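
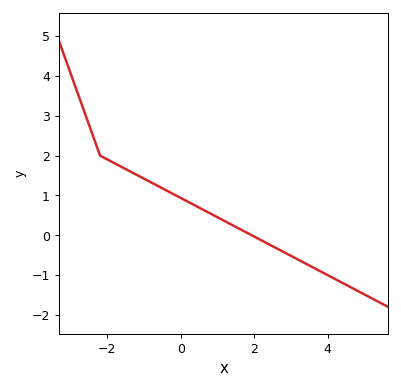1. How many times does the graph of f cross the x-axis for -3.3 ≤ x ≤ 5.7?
1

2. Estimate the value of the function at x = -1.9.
1.85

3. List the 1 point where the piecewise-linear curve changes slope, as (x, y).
(-2.2, 2)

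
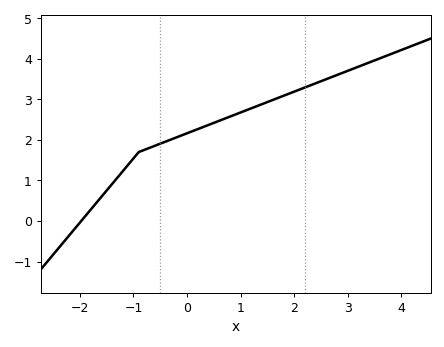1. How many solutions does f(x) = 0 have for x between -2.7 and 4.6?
1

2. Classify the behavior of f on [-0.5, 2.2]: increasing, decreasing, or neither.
increasing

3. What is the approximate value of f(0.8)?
2.57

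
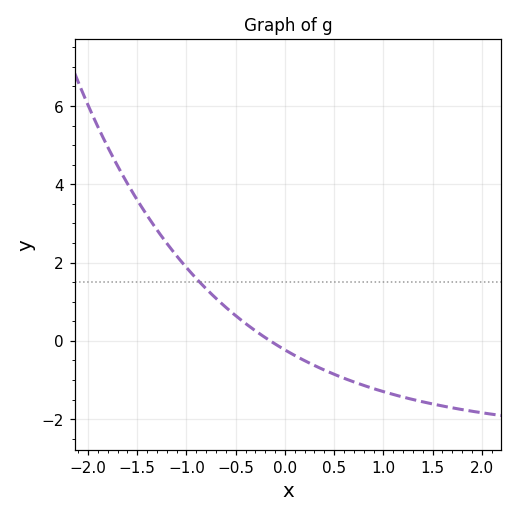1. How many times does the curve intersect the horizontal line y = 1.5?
1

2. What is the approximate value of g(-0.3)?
0.2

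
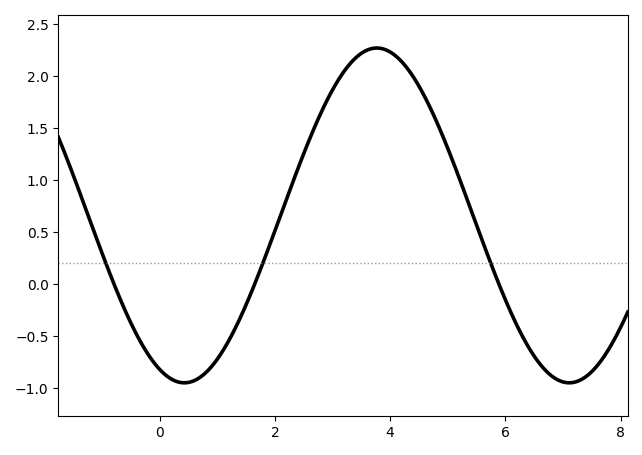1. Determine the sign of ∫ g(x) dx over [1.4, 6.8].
positive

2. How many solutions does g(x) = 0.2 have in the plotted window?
3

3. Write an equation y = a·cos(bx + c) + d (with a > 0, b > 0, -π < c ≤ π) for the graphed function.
y = 1.61cos(0.94x + 2.7) + 0.66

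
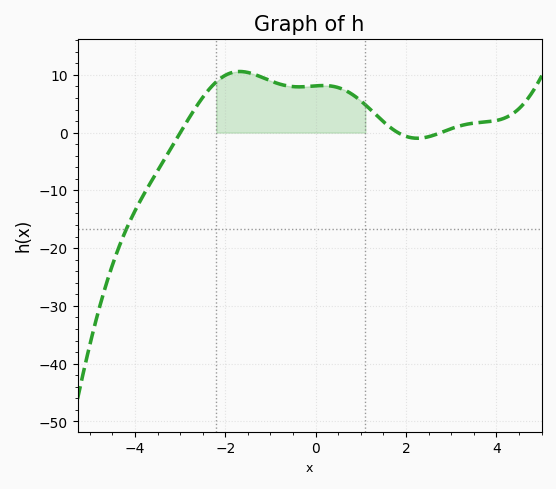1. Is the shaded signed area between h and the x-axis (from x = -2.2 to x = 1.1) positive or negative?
positive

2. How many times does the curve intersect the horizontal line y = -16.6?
1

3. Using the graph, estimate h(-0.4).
7.93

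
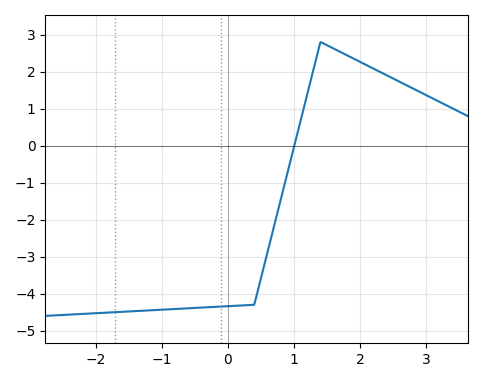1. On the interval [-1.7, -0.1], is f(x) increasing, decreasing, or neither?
increasing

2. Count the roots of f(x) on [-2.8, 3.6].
1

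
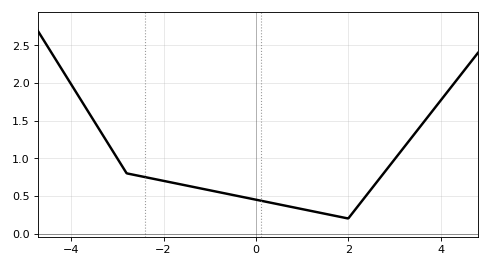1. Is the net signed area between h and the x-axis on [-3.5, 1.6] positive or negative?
positive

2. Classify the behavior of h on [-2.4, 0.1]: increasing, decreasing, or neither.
decreasing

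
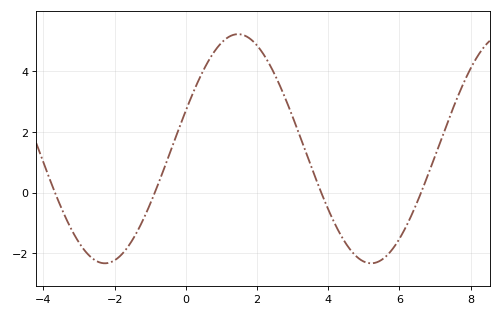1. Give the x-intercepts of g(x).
-3.68, -0.872, 3.8, 6.61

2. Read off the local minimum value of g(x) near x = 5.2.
-2.33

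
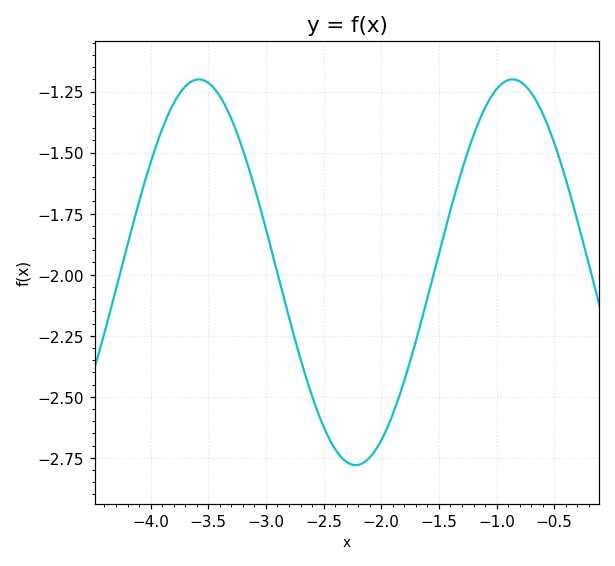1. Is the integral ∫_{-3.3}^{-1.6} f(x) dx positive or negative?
negative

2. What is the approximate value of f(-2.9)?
-2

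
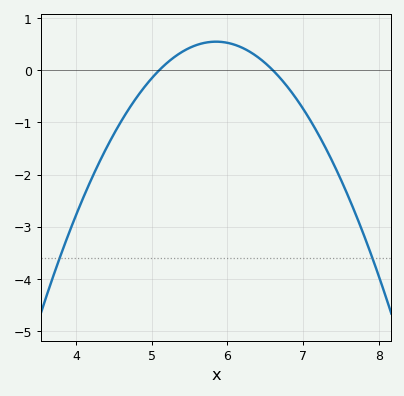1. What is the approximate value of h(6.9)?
-0.5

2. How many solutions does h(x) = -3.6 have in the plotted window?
2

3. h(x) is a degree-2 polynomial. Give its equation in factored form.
y = -0.97(x - 5.1)(x - 6.6)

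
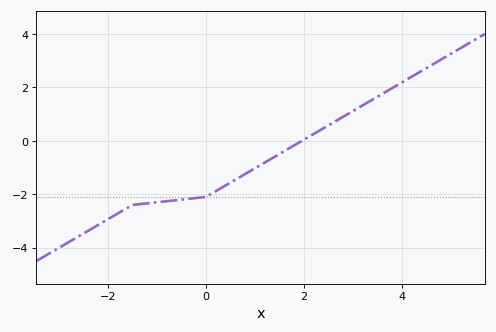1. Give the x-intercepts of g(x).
2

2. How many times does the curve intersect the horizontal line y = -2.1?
1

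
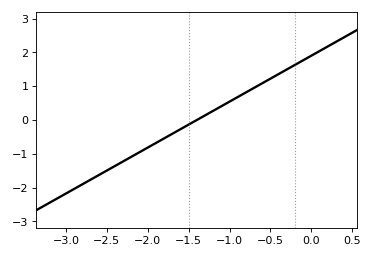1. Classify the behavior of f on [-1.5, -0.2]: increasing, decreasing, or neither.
increasing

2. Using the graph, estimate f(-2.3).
-1.22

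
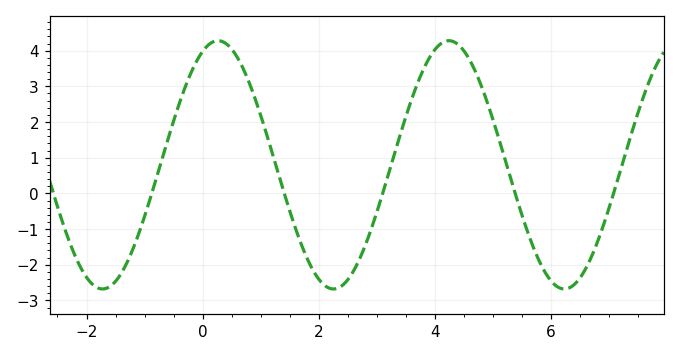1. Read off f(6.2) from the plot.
-2.68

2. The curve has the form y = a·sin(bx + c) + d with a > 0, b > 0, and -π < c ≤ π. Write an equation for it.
y = 3.48sin(1.58x + 1.15) + 0.8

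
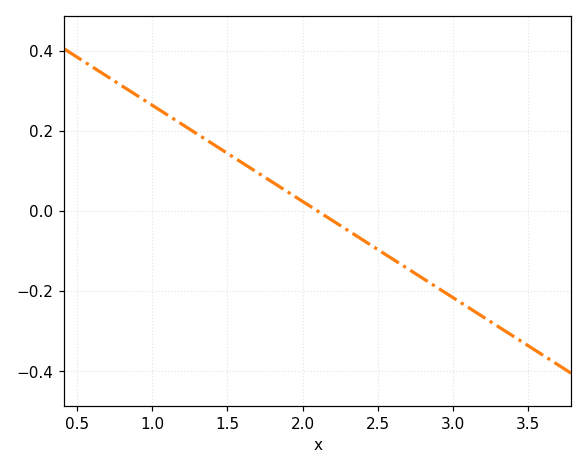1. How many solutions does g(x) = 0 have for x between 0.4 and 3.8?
1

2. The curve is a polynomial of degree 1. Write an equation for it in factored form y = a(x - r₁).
y = -0.24(x - 2.1)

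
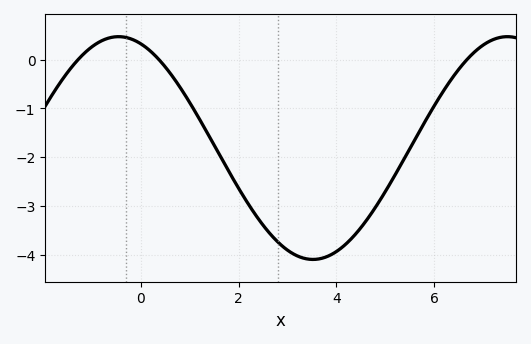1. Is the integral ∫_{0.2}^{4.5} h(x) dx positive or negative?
negative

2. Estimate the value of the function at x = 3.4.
-4.1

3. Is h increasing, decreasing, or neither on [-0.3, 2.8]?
decreasing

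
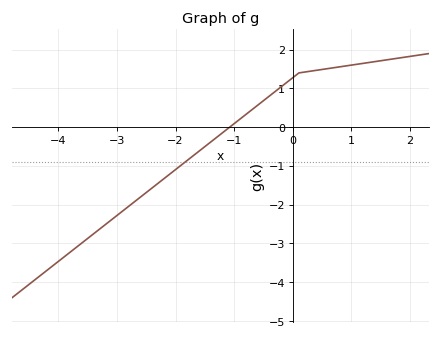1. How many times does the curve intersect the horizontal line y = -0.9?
1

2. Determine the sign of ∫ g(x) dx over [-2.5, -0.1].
negative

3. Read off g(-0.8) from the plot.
0.332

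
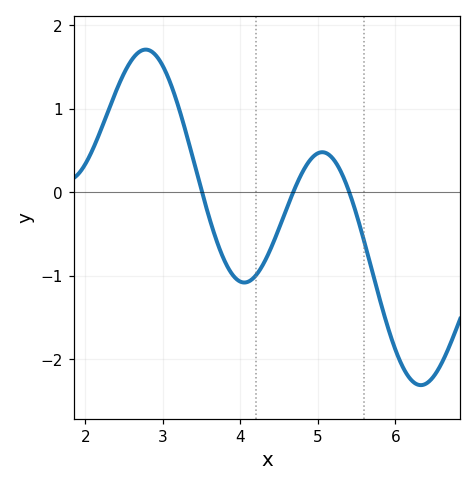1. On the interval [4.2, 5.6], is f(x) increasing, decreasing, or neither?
neither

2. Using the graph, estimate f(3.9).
-0.987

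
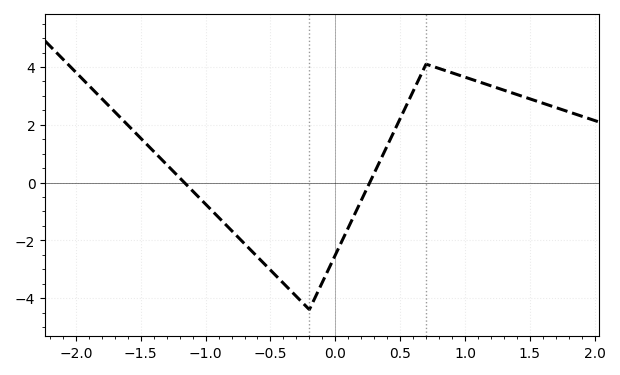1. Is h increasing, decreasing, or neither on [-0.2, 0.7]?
increasing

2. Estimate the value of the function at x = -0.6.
-2.57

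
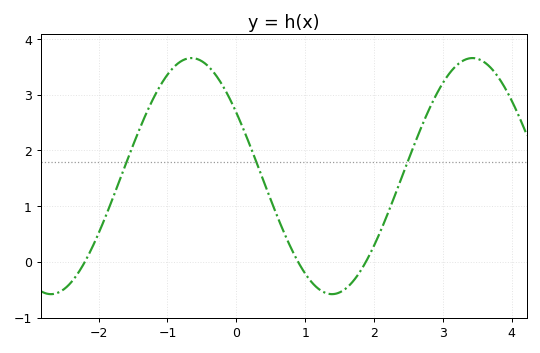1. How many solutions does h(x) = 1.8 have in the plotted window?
3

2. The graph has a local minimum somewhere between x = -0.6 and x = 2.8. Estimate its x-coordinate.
1.39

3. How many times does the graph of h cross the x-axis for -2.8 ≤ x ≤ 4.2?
3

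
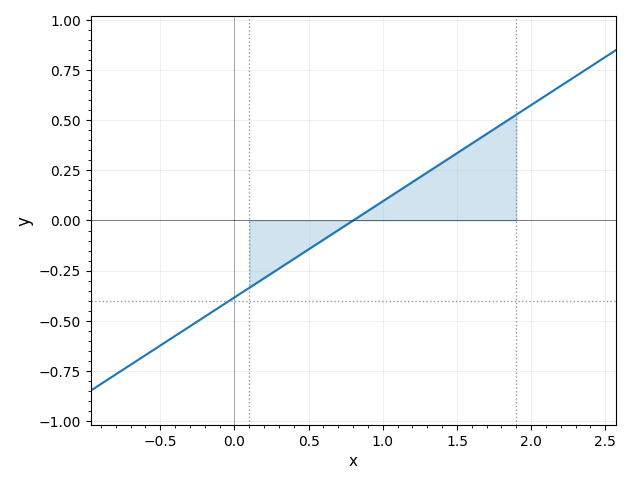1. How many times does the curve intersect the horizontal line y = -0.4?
1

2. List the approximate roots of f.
0.8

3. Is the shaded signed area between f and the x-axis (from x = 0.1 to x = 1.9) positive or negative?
positive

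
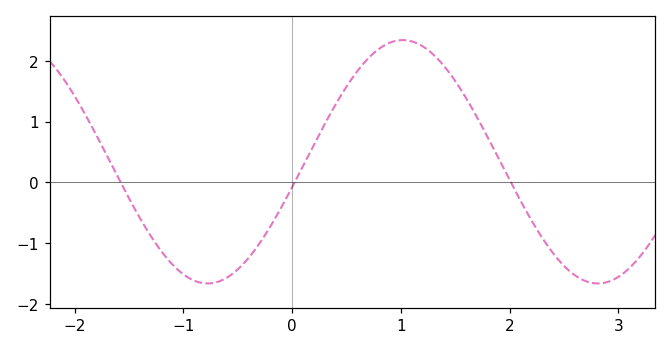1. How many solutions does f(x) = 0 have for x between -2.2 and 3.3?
3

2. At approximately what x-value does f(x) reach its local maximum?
1.02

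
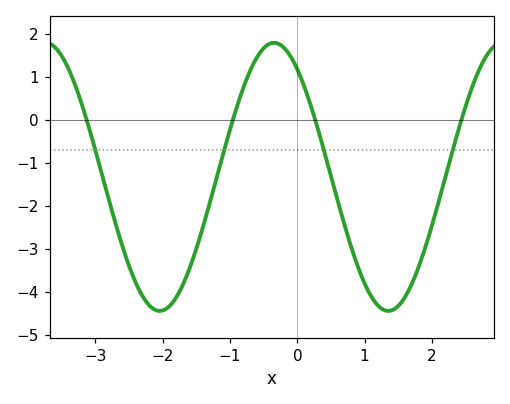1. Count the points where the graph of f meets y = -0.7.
4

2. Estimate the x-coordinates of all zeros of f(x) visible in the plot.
-3.13, -0.957, 0.265, 2.44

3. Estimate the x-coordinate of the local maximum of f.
-0.347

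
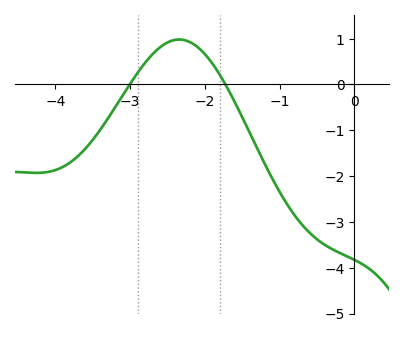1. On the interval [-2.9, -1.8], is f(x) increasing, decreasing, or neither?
neither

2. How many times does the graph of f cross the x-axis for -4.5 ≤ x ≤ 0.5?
2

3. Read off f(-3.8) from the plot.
-1.7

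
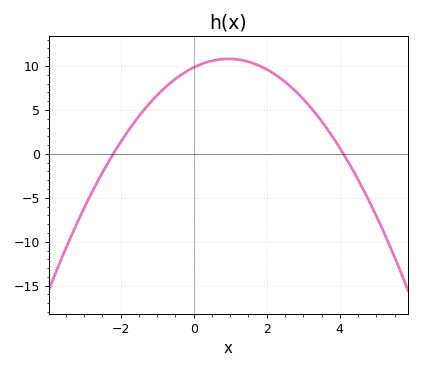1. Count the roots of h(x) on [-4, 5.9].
2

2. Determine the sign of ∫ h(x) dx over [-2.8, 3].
positive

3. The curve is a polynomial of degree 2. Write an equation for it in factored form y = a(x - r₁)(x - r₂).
y = -1.09(x + 2.2)(x - 4.1)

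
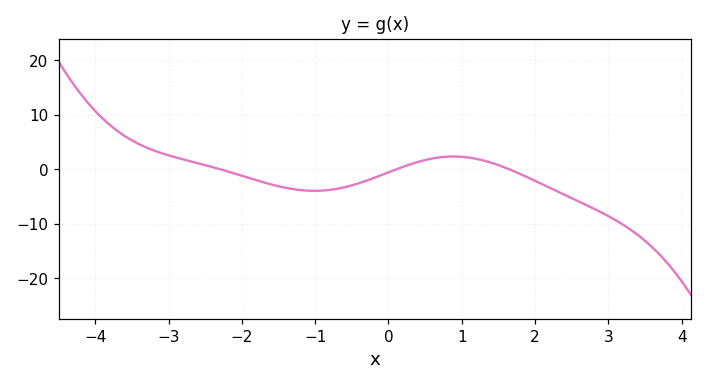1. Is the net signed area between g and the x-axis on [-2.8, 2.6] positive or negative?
negative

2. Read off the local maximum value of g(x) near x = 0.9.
2.37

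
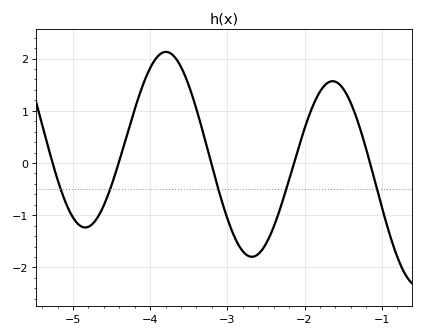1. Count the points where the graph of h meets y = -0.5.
5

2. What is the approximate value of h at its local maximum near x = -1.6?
1.57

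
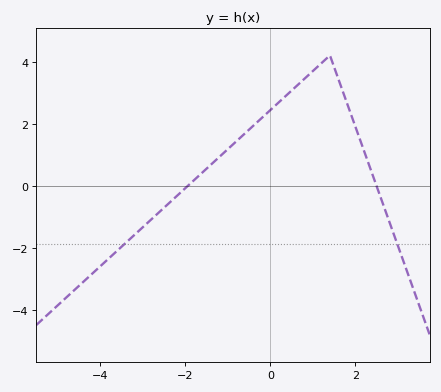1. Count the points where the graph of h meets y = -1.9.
2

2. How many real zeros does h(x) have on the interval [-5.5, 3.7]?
2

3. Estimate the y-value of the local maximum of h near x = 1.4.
4.2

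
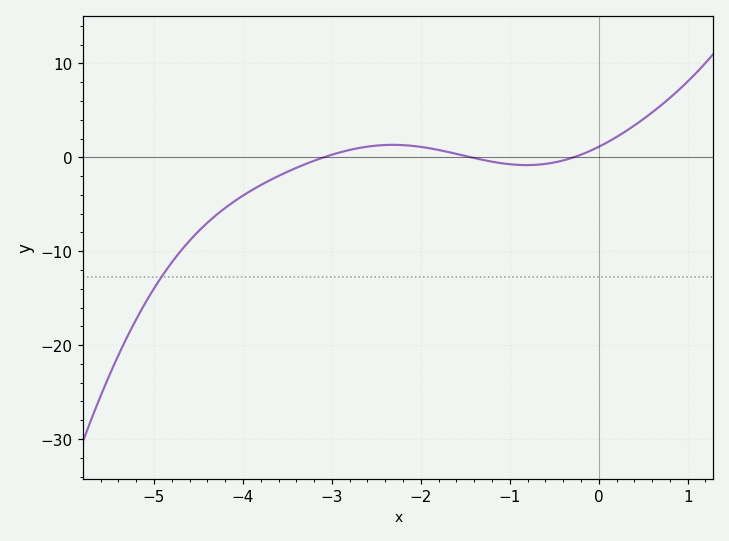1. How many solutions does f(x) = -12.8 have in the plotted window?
1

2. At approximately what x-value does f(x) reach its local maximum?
-2.31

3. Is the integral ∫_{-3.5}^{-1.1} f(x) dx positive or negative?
positive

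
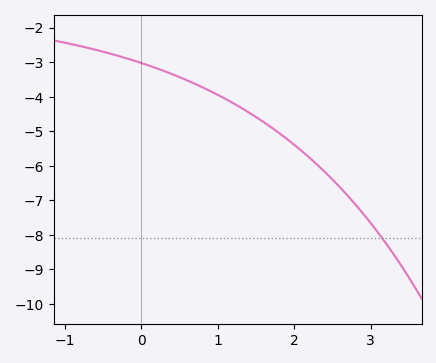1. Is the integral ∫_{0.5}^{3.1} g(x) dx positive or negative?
negative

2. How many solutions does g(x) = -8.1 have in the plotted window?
1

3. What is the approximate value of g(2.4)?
-6.2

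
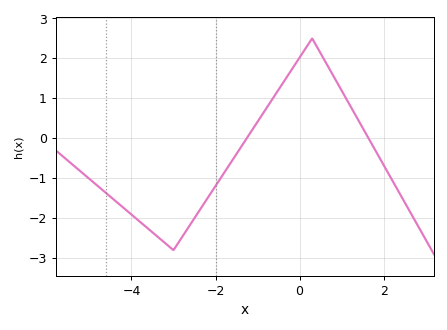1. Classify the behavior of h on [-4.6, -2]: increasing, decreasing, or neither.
neither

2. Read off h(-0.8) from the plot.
0.733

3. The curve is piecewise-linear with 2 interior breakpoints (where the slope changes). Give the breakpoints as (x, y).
(-3, -2.8); (0.3, 2.5)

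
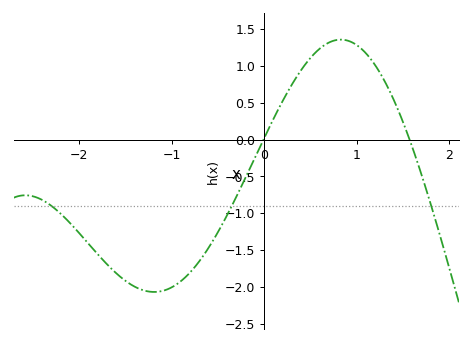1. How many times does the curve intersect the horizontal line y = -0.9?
3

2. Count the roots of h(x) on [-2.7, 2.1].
2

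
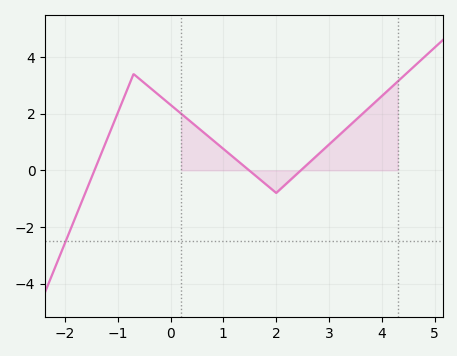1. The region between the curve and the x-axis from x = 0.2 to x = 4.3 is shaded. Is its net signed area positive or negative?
positive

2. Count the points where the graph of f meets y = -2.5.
1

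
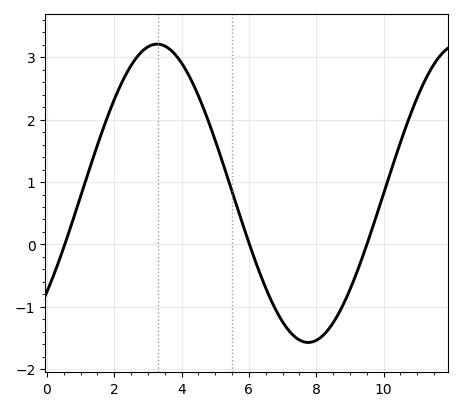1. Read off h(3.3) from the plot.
3.21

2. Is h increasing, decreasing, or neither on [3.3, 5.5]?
decreasing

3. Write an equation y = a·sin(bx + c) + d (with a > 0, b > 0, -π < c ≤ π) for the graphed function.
y = 2.39sin(0.7x - 0.72) + 0.82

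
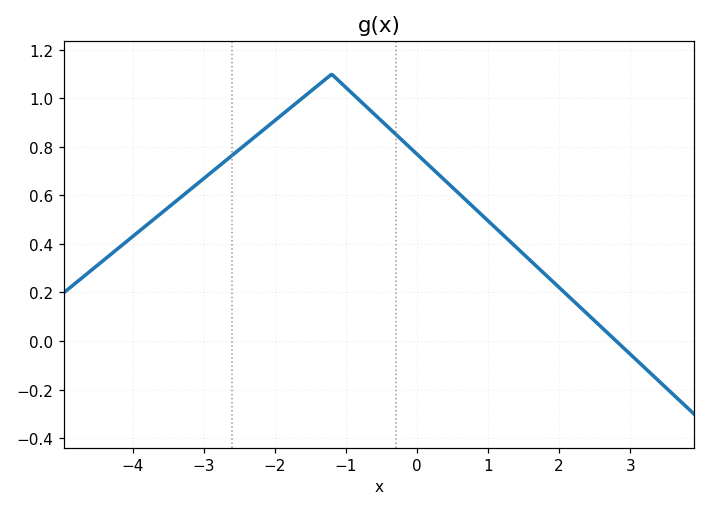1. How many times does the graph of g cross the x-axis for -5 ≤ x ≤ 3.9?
1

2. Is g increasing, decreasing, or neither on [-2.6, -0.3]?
neither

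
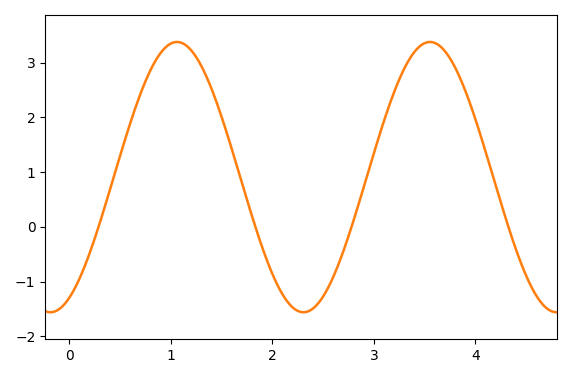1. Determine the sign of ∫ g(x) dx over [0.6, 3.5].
positive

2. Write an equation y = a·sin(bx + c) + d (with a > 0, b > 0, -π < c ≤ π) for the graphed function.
y = 2.47sin(2.52x - 1.1) + 0.91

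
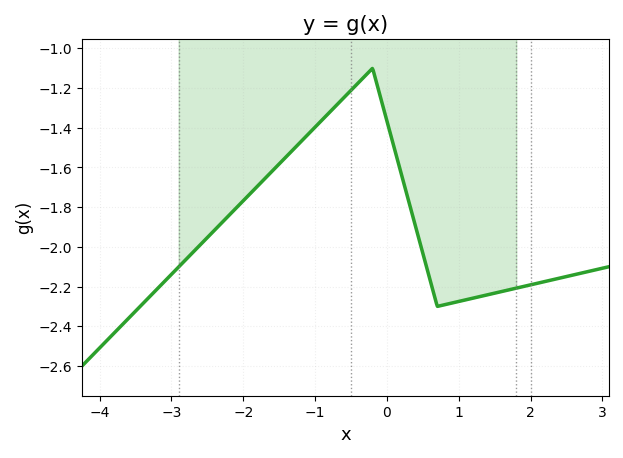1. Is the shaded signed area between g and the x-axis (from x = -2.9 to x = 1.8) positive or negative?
negative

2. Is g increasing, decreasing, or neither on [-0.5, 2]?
neither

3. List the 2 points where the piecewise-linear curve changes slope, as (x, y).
(-0.2, -1.1); (0.7, -2.3)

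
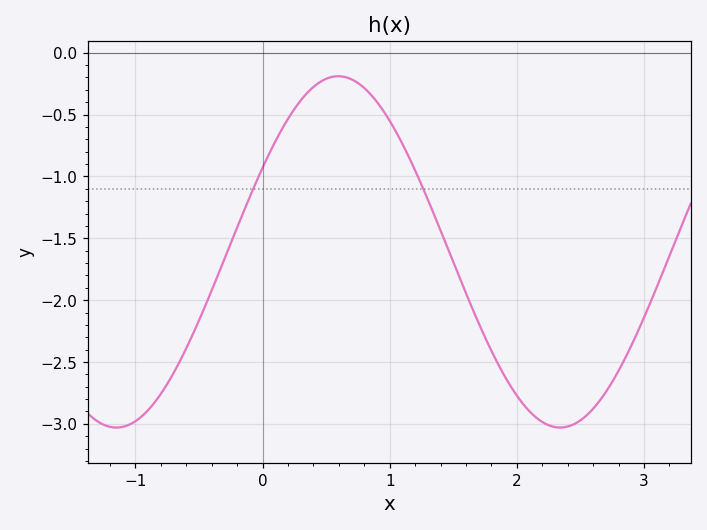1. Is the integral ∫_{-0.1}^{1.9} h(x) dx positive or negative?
negative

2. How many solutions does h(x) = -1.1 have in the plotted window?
2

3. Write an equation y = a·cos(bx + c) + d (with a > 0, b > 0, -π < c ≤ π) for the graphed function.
y = 1.42cos(1.8x - 1.1) - 1.61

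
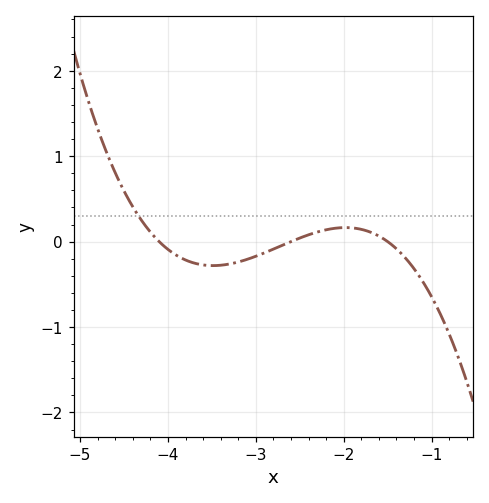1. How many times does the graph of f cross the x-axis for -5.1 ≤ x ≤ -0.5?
3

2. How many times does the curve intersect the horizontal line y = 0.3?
1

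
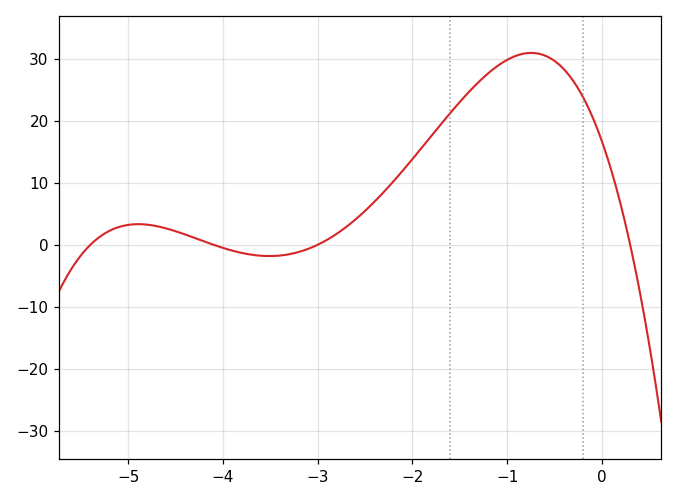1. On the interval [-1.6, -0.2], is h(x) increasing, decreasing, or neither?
neither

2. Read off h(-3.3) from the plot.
-1.52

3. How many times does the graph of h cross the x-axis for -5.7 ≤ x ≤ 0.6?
4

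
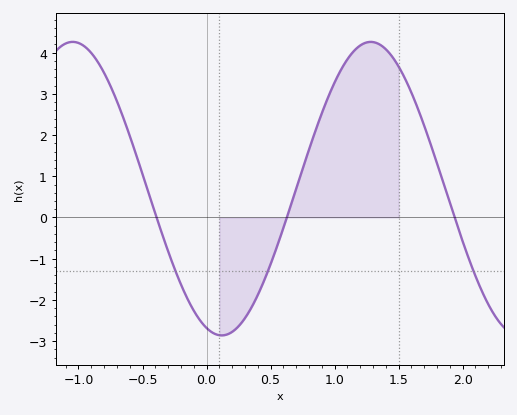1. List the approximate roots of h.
-0.39, 0.627, 1.94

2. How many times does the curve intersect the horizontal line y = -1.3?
3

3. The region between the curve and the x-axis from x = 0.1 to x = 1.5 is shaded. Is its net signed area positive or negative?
positive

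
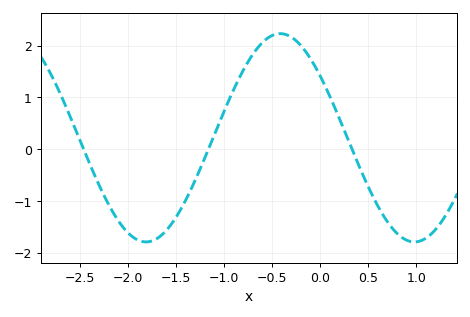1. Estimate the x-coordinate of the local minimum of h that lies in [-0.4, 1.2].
0.98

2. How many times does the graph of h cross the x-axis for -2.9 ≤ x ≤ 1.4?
3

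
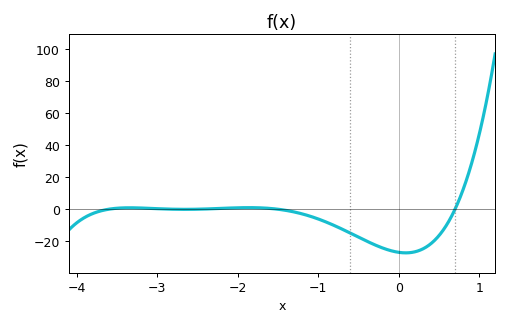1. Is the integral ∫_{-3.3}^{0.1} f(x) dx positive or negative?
negative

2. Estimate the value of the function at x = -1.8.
0.964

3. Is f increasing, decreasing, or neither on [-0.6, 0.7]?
neither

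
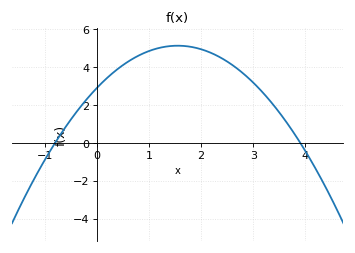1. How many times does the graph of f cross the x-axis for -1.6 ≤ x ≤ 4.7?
2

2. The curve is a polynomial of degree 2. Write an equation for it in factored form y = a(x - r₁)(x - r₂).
y = -0.93(x + 0.8)(x - 3.9)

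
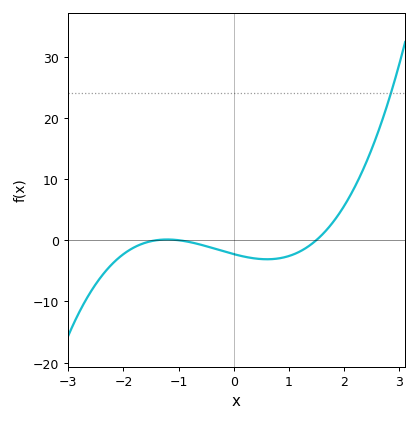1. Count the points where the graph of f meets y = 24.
1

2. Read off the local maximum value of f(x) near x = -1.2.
0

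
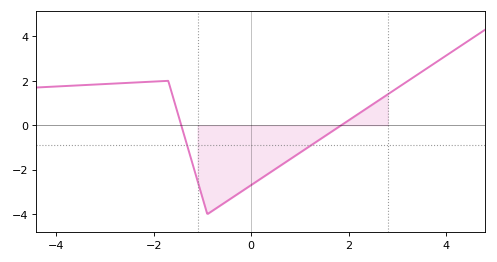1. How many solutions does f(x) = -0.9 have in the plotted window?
2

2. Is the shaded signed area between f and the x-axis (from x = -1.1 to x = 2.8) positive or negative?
negative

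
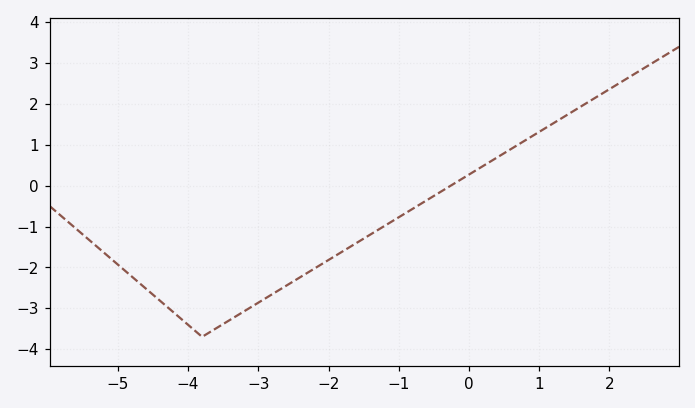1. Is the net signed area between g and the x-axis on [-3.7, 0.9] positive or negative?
negative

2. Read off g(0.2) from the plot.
0.481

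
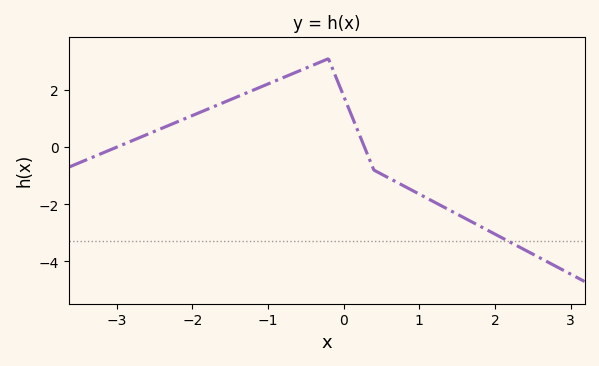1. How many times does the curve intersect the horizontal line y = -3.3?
1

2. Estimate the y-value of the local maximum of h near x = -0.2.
3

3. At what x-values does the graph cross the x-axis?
-3, 0.3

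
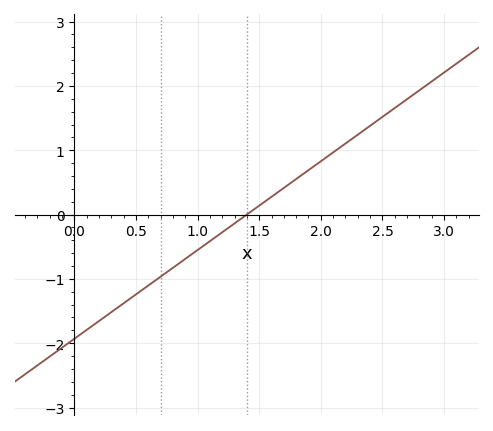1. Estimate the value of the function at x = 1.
-0.6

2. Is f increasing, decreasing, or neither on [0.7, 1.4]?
increasing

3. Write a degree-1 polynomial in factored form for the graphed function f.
y = 1.38(x - 1.4)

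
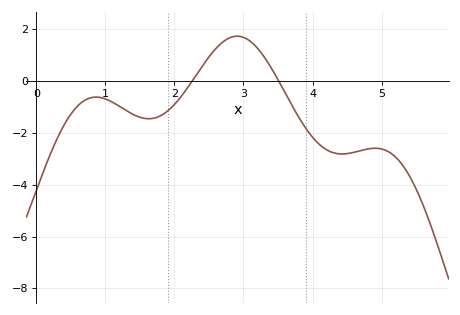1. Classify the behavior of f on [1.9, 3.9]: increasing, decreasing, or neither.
neither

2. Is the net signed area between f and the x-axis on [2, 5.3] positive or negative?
negative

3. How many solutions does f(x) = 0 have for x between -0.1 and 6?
2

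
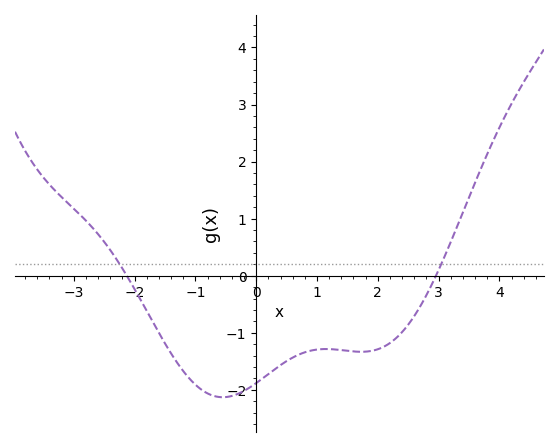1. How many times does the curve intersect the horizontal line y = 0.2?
2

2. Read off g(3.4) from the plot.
1.1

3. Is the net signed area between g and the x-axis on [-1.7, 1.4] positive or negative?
negative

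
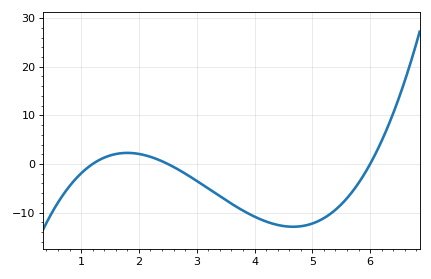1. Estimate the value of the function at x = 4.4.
-13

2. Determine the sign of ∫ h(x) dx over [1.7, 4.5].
negative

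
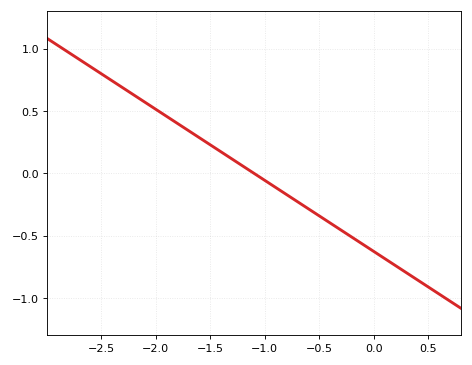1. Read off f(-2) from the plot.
0.513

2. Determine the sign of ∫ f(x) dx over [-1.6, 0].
negative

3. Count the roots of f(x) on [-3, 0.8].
1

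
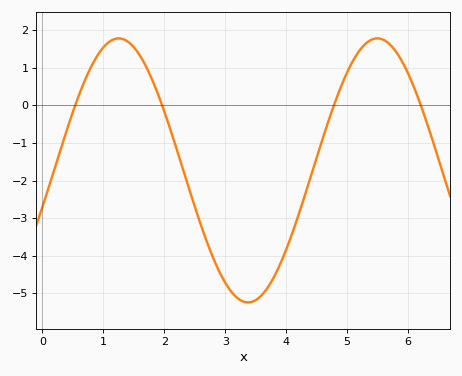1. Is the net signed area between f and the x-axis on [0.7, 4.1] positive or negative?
negative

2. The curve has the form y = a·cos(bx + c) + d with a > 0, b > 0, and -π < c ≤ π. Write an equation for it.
y = 3.51cos(1.5x - 1.9) - 1.73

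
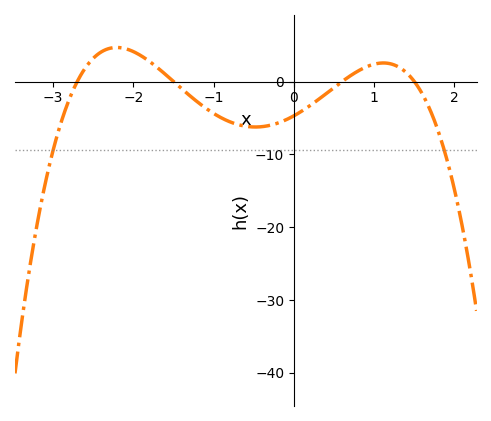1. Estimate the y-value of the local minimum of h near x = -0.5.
-6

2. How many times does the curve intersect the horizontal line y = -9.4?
2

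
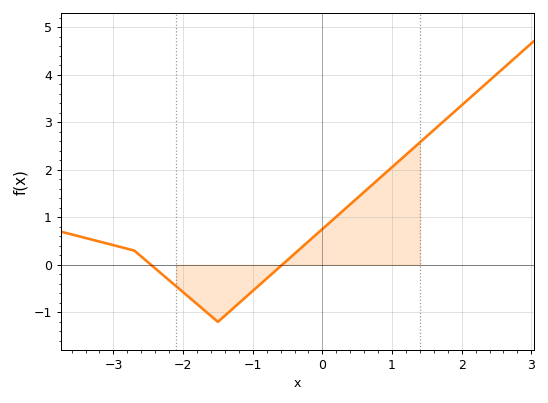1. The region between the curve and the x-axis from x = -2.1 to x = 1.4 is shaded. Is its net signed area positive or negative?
positive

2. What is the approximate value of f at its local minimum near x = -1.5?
-1.2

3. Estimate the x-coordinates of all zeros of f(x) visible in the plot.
-2.46, -0.578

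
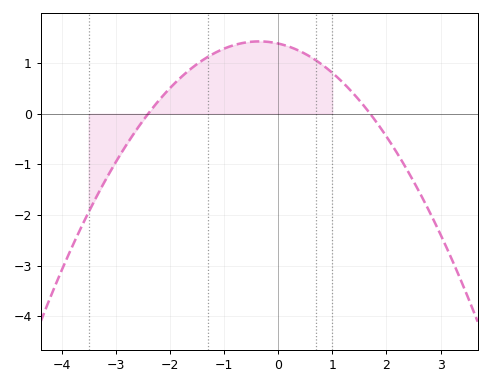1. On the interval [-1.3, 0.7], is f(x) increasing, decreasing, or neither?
neither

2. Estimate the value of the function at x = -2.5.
-0.1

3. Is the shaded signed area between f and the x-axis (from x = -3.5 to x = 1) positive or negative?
positive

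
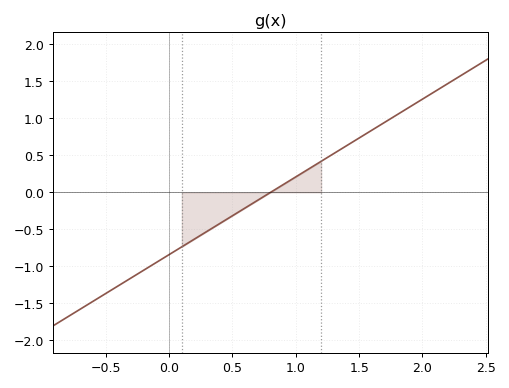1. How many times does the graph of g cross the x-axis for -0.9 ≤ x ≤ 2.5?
1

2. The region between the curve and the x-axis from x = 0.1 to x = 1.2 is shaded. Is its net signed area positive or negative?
negative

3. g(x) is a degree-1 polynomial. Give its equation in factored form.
y = 1.05(x - 0.8)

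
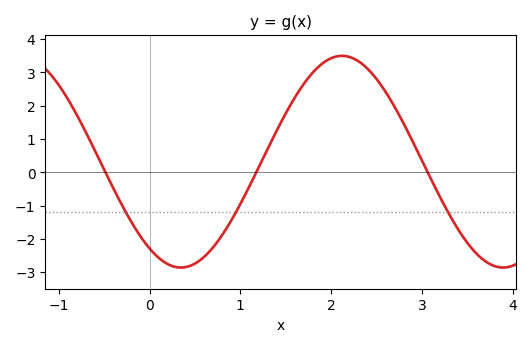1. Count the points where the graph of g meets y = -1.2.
3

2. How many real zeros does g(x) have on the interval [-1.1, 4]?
3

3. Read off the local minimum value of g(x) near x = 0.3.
-2.86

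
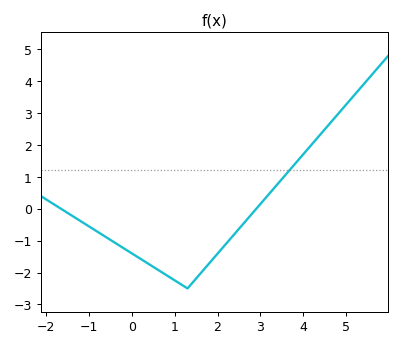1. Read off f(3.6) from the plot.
1.1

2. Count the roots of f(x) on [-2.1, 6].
2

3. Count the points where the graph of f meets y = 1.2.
1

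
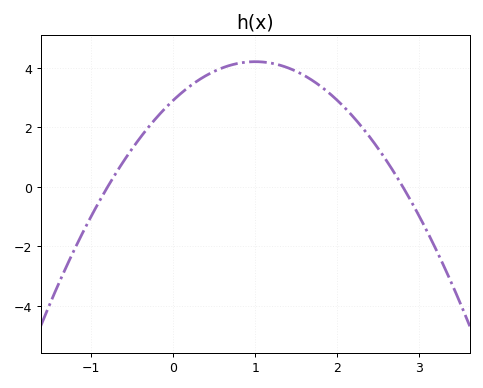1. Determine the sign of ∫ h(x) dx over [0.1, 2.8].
positive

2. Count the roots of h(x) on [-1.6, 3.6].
2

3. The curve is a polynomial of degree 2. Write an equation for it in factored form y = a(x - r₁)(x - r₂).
y = -1.3(x + 0.8)(x - 2.8)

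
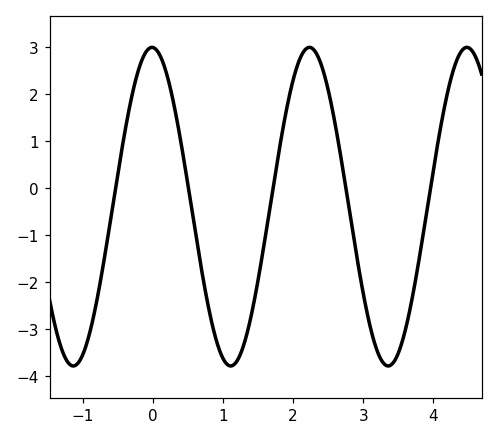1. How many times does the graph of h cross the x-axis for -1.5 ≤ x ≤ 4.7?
5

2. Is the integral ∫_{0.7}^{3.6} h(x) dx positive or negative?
negative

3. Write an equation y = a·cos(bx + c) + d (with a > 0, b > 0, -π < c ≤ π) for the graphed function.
y = 3.39cos(2.8x + 0.03) - 0.39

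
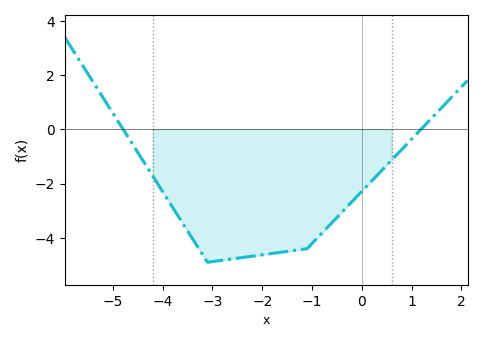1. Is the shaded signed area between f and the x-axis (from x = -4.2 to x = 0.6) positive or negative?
negative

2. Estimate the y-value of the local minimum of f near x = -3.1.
-4.9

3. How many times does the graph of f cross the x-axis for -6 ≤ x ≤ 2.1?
2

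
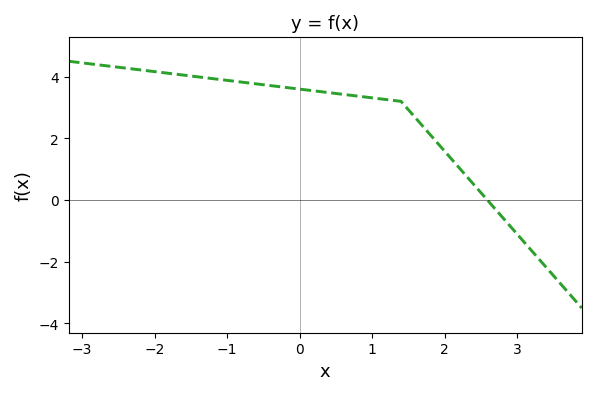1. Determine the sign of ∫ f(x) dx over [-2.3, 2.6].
positive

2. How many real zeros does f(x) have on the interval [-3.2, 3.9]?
1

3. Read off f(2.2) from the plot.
1.05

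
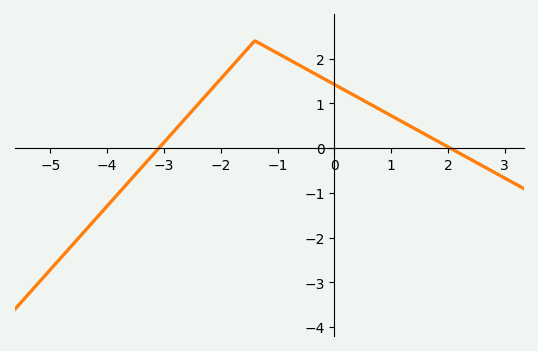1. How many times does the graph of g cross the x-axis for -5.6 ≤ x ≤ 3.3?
2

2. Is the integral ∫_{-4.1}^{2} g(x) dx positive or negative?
positive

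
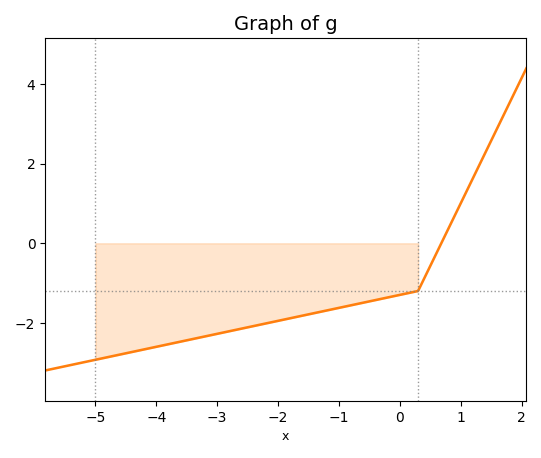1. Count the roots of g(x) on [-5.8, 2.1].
1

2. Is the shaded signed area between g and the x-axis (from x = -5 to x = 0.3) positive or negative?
negative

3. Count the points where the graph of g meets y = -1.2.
1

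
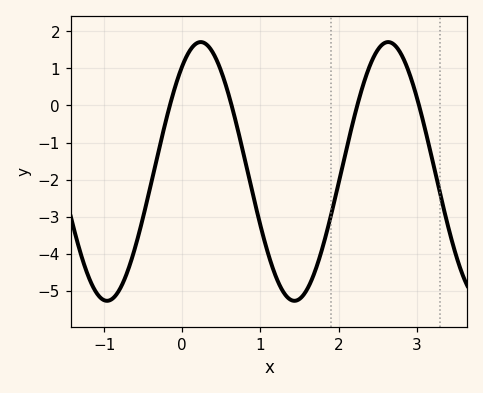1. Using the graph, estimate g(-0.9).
-5.22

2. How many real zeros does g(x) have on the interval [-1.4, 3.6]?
4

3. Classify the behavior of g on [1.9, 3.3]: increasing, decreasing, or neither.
neither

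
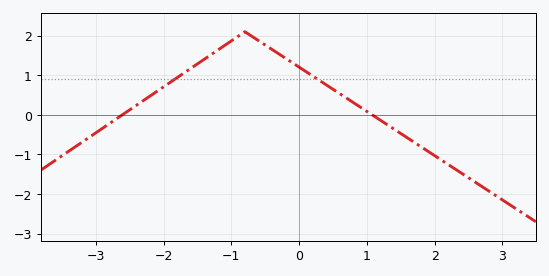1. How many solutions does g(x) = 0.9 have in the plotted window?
2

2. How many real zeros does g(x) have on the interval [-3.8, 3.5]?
2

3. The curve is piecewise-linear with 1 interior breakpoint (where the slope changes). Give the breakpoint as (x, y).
(-0.8, 2.1)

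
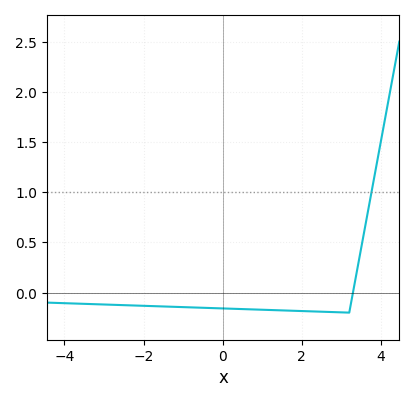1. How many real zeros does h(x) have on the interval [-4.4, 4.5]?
1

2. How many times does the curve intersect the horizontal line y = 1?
1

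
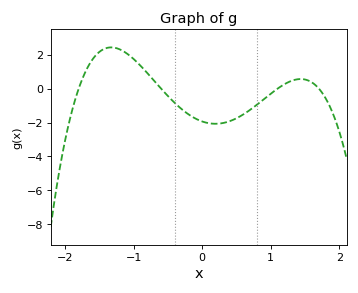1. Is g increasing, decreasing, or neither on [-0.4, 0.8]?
neither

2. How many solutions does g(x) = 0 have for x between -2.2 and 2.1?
4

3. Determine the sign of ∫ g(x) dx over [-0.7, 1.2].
negative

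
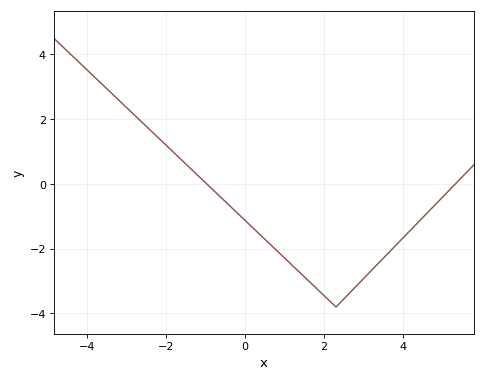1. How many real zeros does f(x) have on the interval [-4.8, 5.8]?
2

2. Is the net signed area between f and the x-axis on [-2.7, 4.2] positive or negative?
negative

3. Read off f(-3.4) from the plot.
2.82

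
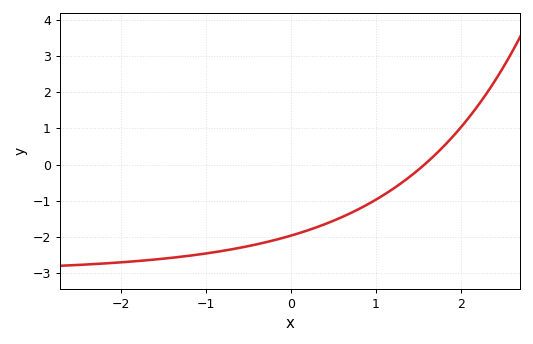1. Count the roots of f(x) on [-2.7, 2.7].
1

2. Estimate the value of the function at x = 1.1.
-0.823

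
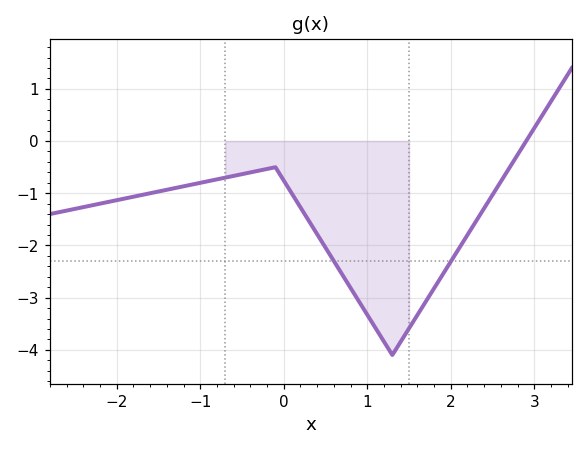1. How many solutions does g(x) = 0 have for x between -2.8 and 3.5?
1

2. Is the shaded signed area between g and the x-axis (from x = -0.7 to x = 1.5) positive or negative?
negative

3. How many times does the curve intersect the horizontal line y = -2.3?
2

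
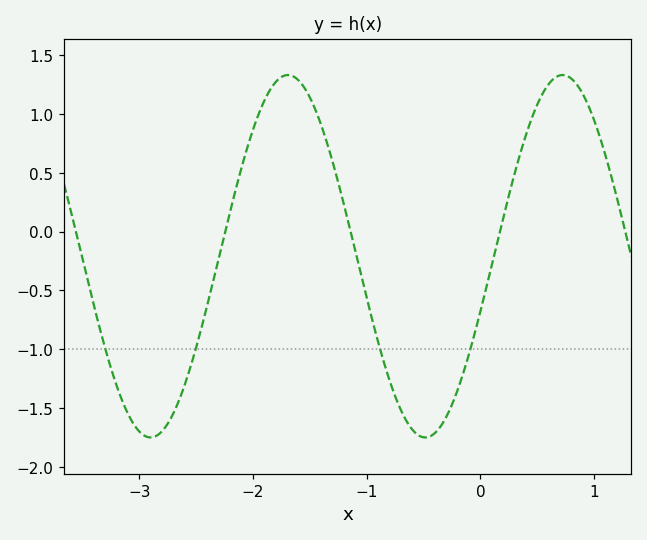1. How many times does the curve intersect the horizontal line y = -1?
4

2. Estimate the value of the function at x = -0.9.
-0.936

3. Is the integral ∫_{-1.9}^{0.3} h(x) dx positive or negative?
negative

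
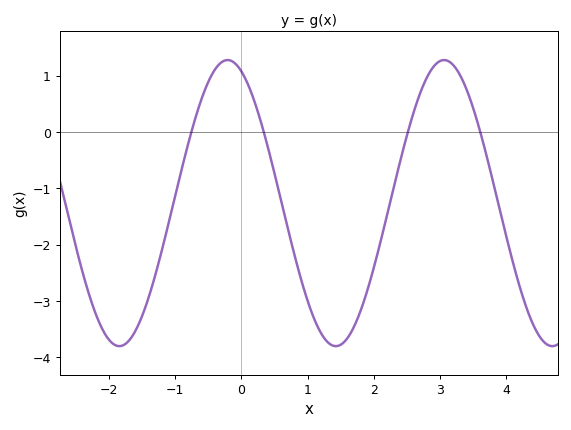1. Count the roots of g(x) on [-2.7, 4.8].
4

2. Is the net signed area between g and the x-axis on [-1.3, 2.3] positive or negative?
negative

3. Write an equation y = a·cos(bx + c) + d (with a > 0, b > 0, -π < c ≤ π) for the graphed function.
y = 2.54cos(1.9x + 0.4) - 1.26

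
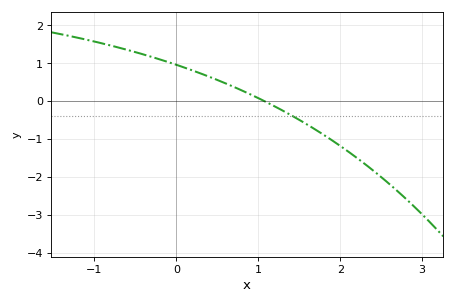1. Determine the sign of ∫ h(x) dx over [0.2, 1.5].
positive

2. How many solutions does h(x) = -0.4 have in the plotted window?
1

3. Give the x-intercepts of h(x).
1.08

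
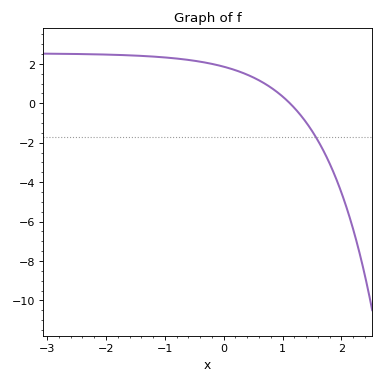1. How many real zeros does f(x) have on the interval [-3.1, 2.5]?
1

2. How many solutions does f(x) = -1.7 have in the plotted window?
1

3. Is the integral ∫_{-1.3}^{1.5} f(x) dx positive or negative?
positive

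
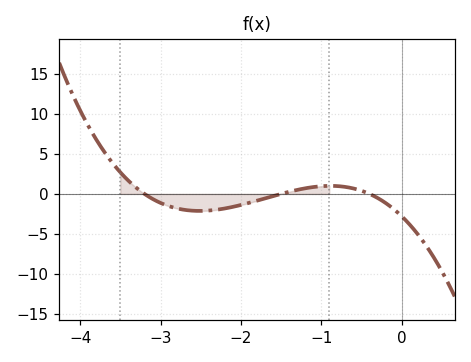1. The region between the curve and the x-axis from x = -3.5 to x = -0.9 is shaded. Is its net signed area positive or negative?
negative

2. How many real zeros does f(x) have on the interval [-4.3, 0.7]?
3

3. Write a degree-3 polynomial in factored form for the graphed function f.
y = -1.45(x + 3.2)(x + 1.5)(x + 0.4)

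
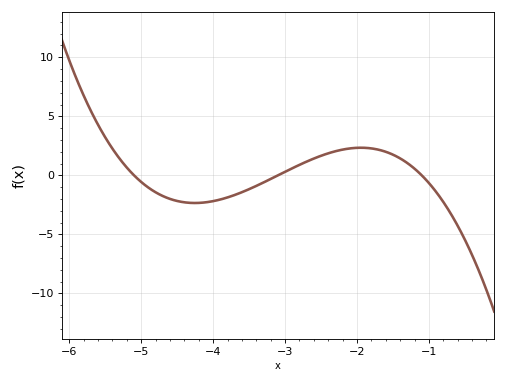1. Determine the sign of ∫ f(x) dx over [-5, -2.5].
negative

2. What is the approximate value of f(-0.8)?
-2.5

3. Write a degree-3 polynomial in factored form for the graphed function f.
y = -0.76(x + 5.1)(x + 3.1)(x + 1.1)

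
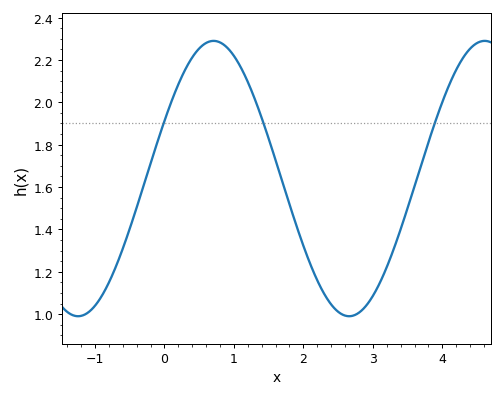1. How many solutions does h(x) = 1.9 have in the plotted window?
3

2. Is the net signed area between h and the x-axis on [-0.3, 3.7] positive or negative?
positive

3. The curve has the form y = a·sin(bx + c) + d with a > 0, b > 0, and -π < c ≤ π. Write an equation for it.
y = 0.65sin(1.61x + 0.432) + 1.64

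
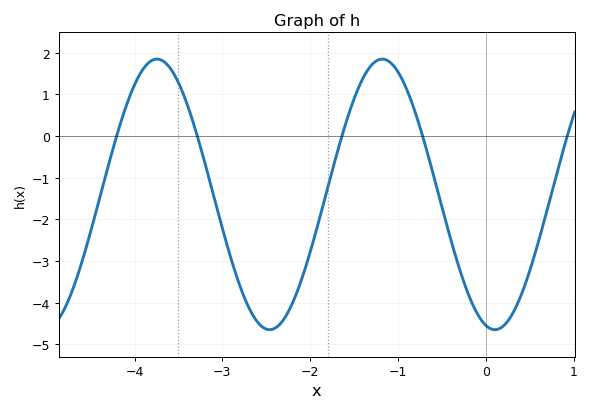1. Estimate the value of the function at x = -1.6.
0.3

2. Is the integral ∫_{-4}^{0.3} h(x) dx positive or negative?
negative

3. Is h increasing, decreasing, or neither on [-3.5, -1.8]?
neither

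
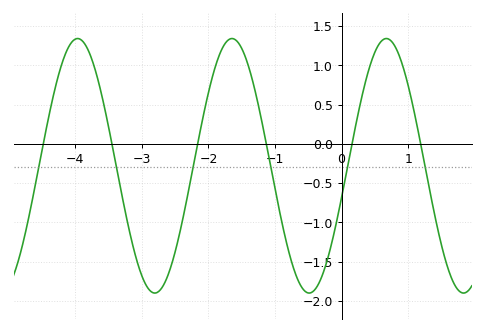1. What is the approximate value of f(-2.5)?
-1.4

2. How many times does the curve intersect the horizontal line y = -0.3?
6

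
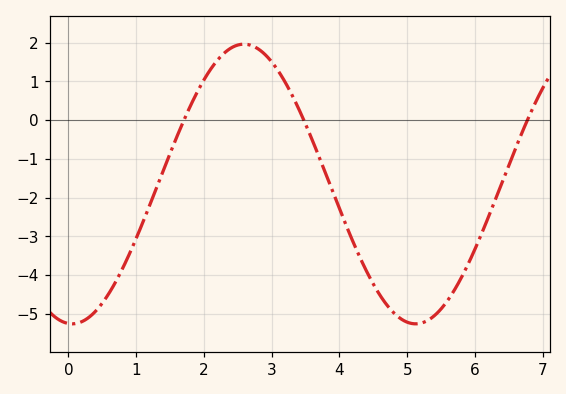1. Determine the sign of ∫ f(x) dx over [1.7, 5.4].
negative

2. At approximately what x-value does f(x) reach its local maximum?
2.59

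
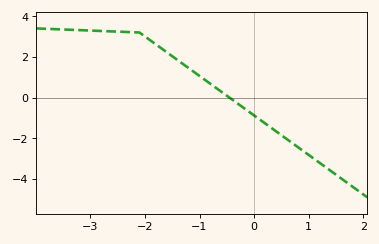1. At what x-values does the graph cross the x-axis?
-0.452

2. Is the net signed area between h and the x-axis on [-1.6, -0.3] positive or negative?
positive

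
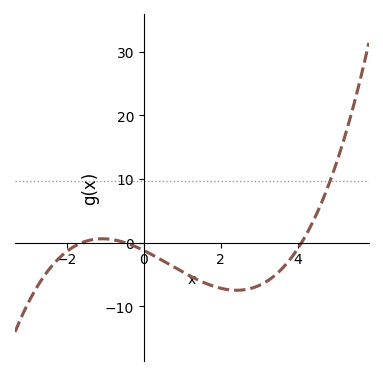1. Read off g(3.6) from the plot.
-4.05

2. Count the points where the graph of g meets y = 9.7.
1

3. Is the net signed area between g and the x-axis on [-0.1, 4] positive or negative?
negative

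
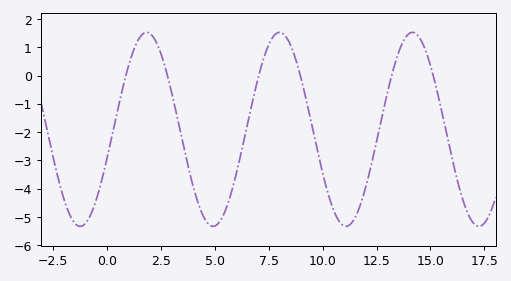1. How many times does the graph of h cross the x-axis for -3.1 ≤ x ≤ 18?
6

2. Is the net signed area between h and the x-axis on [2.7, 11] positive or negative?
negative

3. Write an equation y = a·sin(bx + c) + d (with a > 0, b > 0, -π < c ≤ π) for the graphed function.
y = 3.43sin(1.02x - 0.31) - 1.9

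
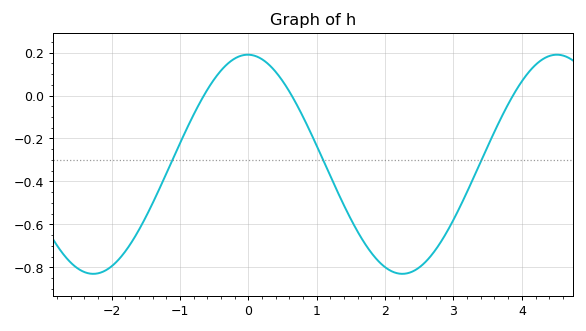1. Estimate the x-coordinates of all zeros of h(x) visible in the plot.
-0.6, 0.6, 3.8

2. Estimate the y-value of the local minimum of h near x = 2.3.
-0.82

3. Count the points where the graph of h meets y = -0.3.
3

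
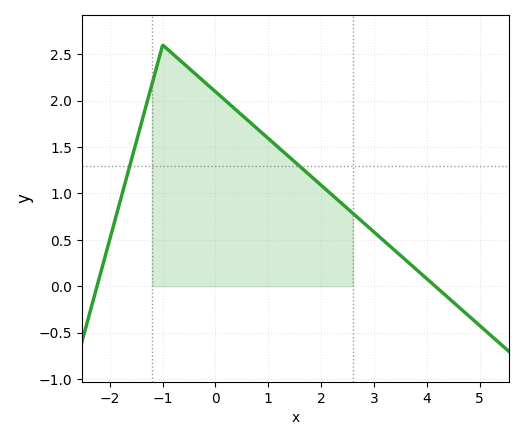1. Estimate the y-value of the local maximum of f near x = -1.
2.6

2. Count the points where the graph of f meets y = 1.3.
2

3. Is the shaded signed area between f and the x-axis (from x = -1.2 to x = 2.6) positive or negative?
positive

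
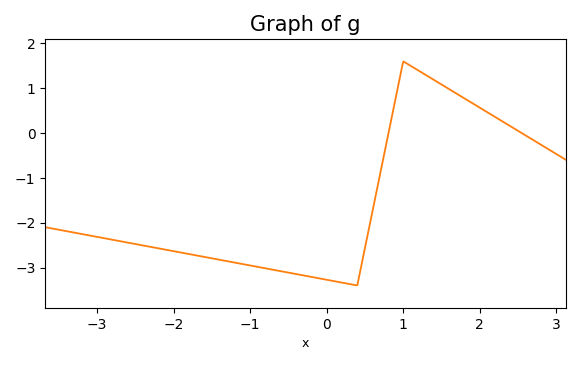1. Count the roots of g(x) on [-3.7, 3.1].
2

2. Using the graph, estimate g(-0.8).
-3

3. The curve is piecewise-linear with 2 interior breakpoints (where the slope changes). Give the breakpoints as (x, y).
(0.4, -3.4); (1, 1.6)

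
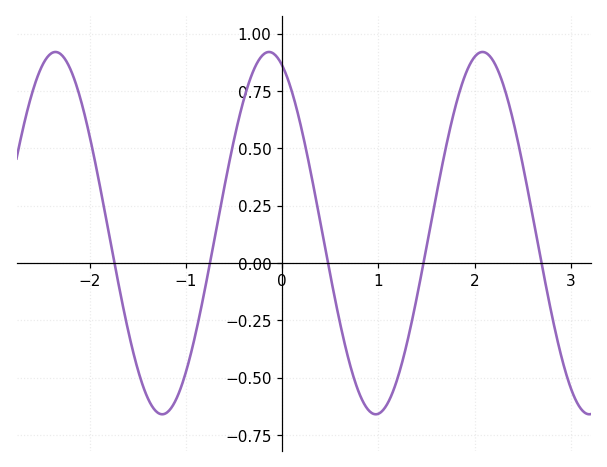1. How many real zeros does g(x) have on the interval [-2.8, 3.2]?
5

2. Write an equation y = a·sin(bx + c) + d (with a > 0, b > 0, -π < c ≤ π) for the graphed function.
y = 0.79sin(2.8x + 2) + 0.13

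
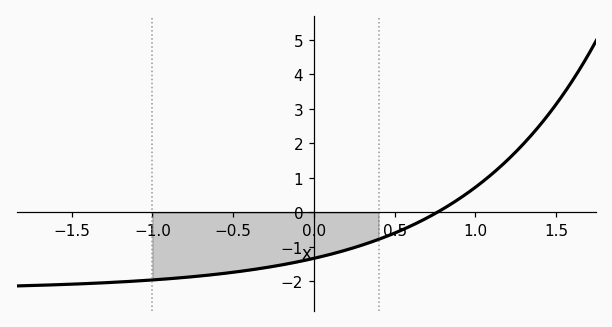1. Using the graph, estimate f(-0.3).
-1.6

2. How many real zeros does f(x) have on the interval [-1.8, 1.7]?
1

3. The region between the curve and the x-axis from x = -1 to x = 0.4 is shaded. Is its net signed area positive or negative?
negative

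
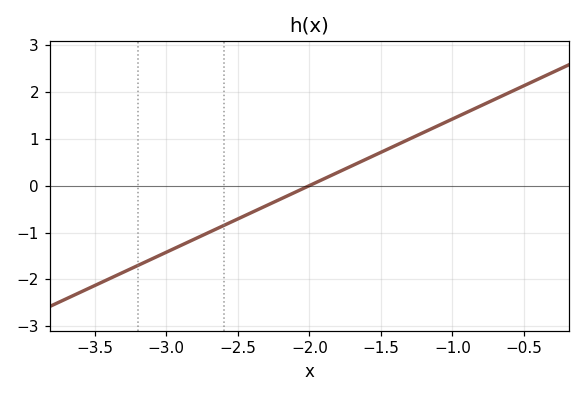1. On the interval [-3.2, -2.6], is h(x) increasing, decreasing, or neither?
increasing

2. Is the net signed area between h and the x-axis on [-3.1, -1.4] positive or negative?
negative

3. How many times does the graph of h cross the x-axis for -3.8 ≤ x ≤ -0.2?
1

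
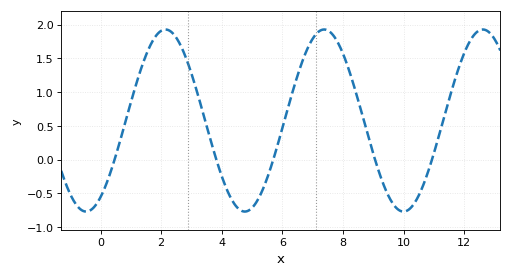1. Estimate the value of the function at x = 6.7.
1.5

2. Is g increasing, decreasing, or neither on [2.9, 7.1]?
neither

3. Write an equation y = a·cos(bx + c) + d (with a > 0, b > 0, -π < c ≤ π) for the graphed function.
y = 1.35cos(1.2x - 2.6) + 0.58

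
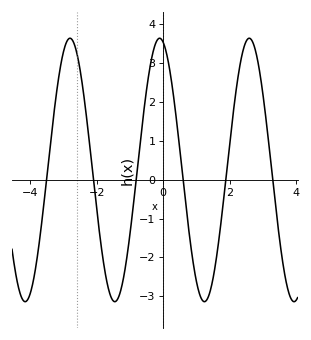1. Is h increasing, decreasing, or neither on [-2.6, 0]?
neither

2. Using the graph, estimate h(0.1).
3.25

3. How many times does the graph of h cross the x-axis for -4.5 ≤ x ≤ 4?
6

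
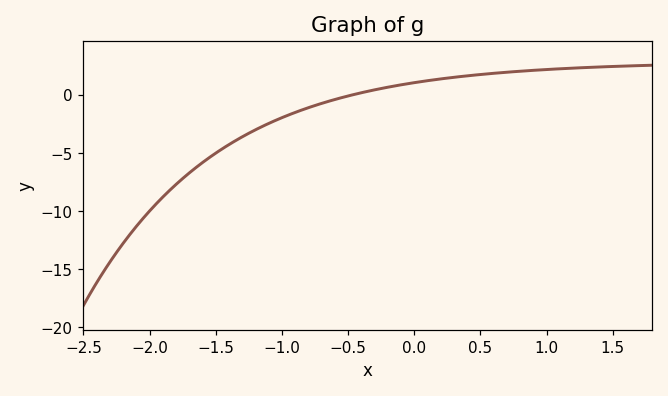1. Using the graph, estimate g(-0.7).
-0.724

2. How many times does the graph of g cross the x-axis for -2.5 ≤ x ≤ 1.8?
1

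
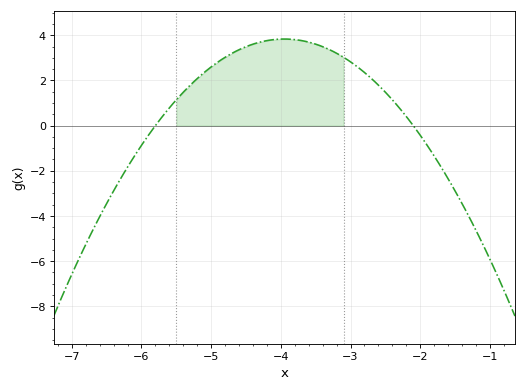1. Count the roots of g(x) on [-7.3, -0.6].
2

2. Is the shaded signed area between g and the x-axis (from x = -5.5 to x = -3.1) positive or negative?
positive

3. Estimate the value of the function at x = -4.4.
3.61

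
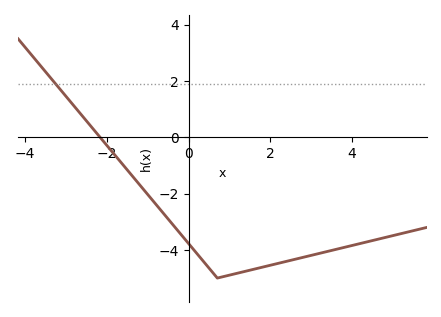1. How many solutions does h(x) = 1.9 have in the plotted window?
1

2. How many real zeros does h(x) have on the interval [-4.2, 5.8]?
1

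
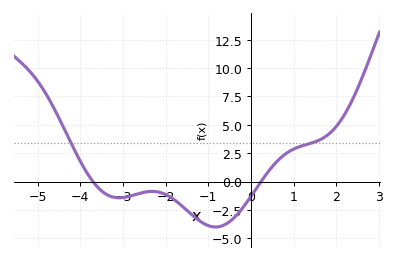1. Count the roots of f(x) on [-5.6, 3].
2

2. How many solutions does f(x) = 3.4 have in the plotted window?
2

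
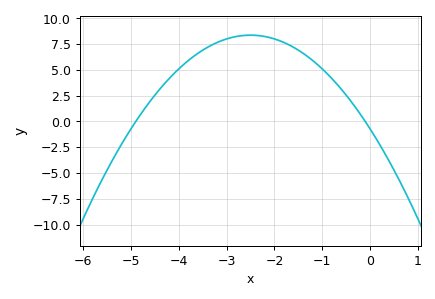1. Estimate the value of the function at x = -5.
-0.5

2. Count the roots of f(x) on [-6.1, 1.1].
2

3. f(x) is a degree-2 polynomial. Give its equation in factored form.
y = -1.45(x + 4.9)(x + 0.1)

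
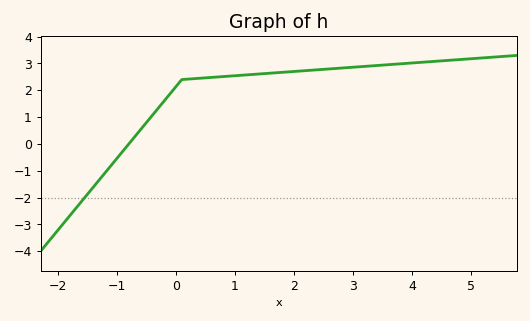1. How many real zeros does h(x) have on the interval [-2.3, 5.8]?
1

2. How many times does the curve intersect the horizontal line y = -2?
1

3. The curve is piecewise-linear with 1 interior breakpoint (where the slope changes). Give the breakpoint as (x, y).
(0.1, 2.4)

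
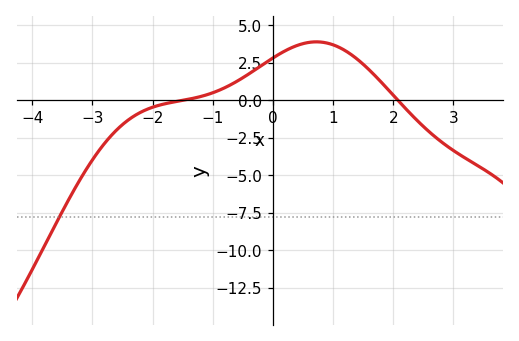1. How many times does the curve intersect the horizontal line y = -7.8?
1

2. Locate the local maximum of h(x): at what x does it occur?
0.8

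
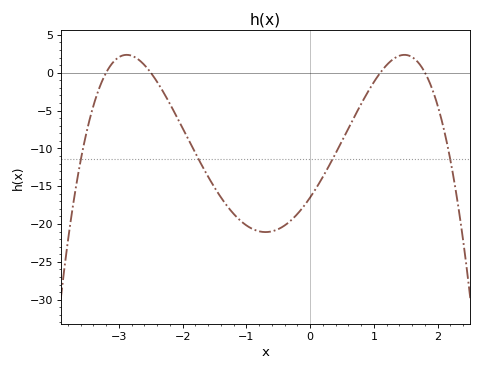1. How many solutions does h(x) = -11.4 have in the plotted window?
4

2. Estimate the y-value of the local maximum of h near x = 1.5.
2.5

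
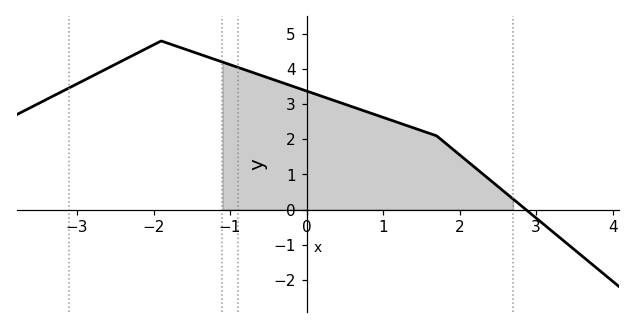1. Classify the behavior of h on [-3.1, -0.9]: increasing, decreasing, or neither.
neither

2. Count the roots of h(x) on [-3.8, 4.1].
1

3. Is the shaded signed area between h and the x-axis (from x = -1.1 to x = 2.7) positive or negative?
positive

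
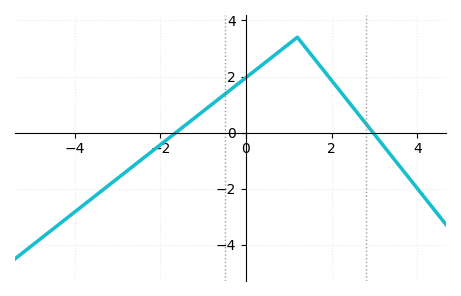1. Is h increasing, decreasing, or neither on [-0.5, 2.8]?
neither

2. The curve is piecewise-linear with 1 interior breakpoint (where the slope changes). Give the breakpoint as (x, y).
(1.2, 3.4)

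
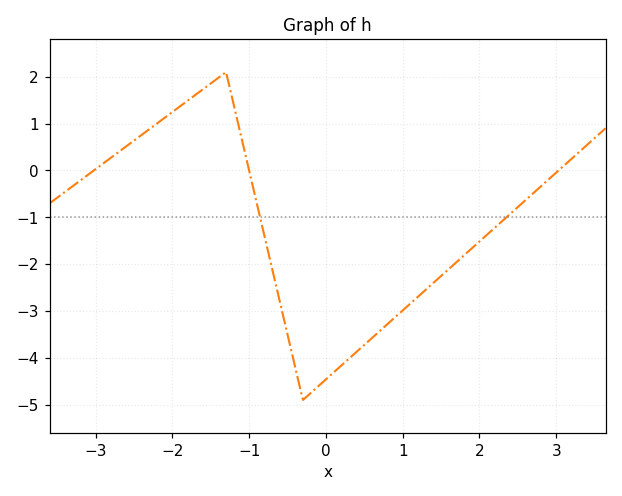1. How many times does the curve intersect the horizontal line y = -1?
2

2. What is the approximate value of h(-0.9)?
-0.7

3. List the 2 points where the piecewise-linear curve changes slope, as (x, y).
(-1.3, 2.1); (-0.3, -4.9)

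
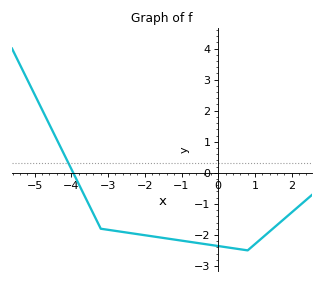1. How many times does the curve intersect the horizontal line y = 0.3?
1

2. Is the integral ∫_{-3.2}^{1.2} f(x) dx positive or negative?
negative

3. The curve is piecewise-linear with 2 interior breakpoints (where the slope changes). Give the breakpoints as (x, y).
(-3.2, -1.8); (0.8, -2.5)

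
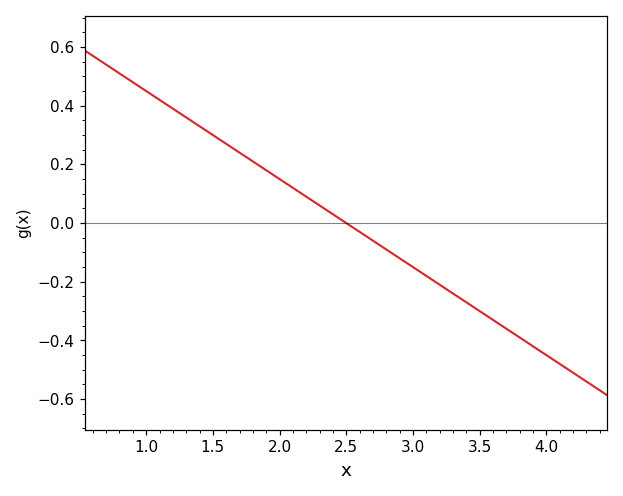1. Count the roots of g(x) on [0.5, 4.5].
1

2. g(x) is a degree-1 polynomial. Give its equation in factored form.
y = -0.3(x - 2.5)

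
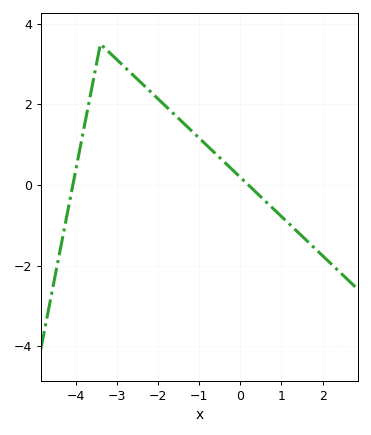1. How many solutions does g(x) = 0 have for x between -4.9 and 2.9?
2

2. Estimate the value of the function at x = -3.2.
3.31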